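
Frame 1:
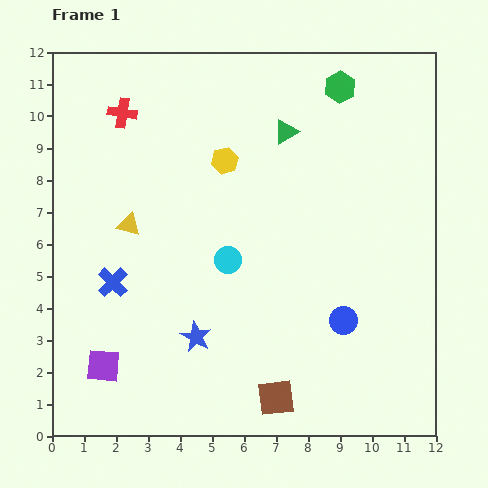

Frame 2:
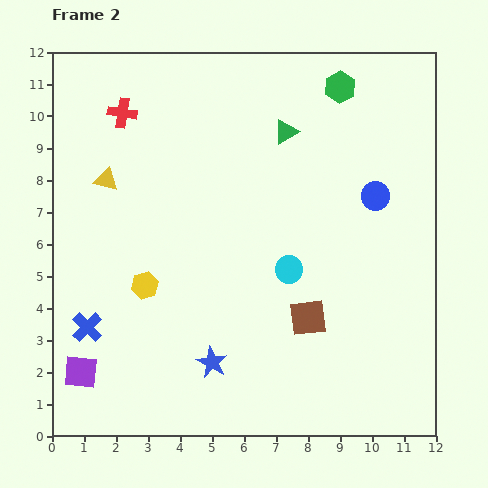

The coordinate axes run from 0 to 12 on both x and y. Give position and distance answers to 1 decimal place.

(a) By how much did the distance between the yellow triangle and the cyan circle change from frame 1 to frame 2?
+3.1

Distance in frame 1: 3.3. Distance in frame 2: 6.4.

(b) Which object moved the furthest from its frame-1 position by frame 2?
the yellow hexagon

(moved 4.6; next 4.0)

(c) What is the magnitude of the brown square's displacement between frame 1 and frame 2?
2.7

The brown square moved from (7.0, 1.2) to (8.0, 3.7), a distance of √(1.0² + 2.5²) ≈ 2.7.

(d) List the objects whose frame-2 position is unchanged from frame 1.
the red cross, the green triangle, the green hexagon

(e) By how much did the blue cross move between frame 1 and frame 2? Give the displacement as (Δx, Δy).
(-0.8, -1.4)

The blue cross was at (1.9, 4.8) in frame 1 and (1.1, 3.4) in frame 2.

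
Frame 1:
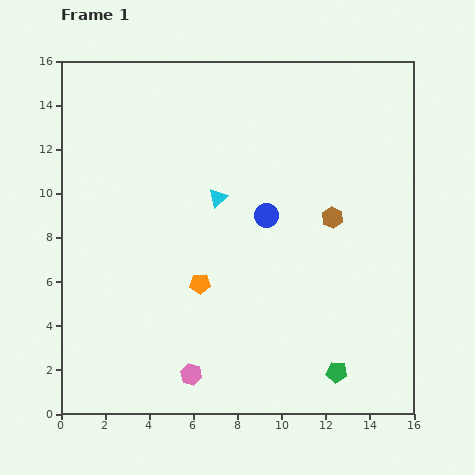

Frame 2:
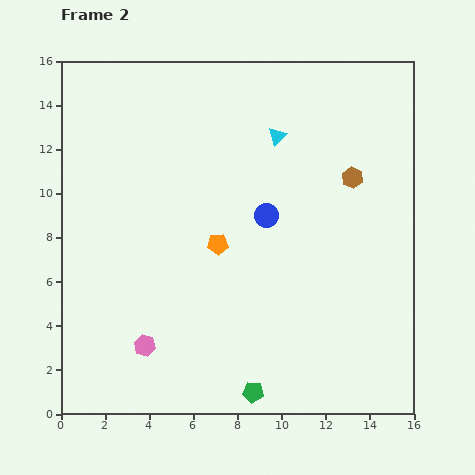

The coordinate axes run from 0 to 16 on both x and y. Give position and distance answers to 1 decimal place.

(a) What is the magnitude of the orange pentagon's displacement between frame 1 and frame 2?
2.0

The orange pentagon moved from (6.3, 5.9) to (7.1, 7.7), a distance of √(0.8² + 1.8²) ≈ 2.0.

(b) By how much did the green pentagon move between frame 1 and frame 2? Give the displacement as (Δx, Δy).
(-3.8, -0.9)

The green pentagon was at (12.5, 1.9) in frame 1 and (8.7, 1.0) in frame 2.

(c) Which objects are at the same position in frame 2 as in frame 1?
the blue circle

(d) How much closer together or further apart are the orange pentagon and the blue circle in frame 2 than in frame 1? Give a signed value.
-1.7

Distance in frame 1: 4.3. Distance in frame 2: 2.6.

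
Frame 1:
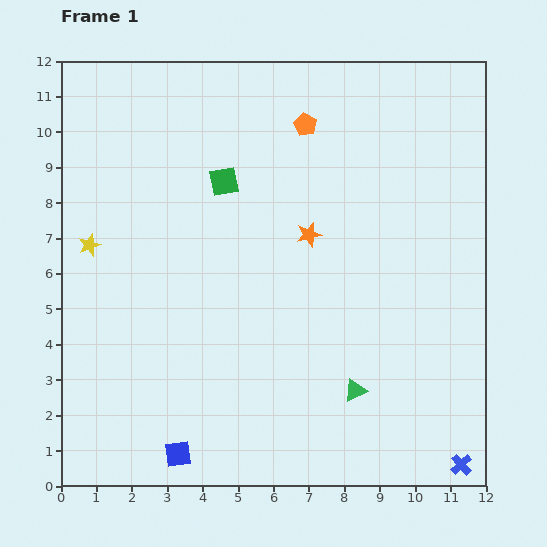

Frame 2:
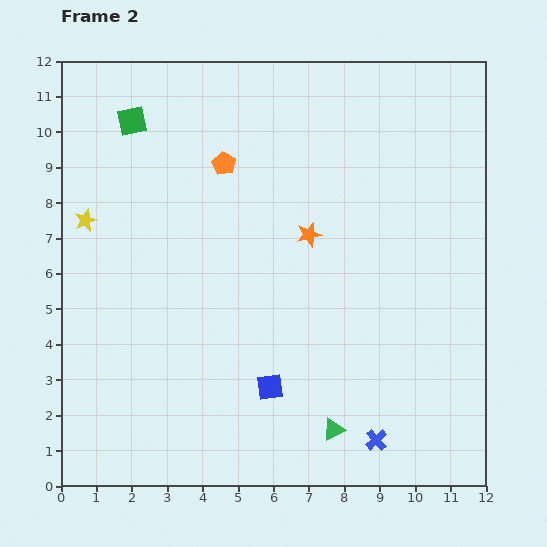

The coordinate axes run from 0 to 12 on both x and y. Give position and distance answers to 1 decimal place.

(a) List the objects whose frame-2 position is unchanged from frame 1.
the orange star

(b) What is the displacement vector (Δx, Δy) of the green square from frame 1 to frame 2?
(-2.6, 1.7)

The green square was at (4.6, 8.6) in frame 1 and (2.0, 10.3) in frame 2.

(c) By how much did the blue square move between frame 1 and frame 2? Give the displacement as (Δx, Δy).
(2.6, 1.9)

The blue square was at (3.3, 0.9) in frame 1 and (5.9, 2.8) in frame 2.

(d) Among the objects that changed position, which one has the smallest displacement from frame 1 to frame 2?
the yellow star

(moved 0.7)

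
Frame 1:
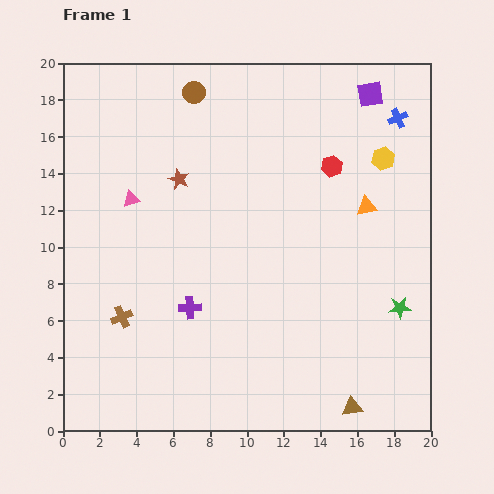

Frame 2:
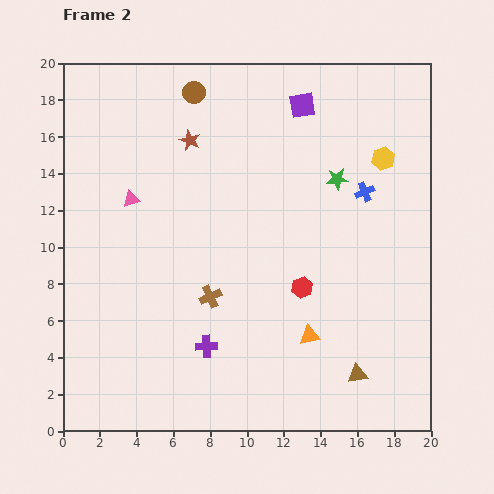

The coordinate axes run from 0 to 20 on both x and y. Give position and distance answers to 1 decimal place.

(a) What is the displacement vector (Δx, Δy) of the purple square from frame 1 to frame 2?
(-3.7, -0.6)

The purple square was at (16.7, 18.3) in frame 1 and (13.0, 17.7) in frame 2.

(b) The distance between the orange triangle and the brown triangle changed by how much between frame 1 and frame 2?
-7.6

Distance in frame 1: 10.9. Distance in frame 2: 3.3.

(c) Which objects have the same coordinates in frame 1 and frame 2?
the yellow hexagon, the pink triangle, the brown circle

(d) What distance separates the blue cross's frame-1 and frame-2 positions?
4.4

The blue cross moved from (18.2, 17.0) to (16.4, 13.0), a distance of √(1.8² + 4.0²) ≈ 4.4.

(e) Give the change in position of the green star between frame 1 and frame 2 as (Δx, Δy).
(-3.4, 7.0)

The green star was at (18.3, 6.7) in frame 1 and (14.9, 13.7) in frame 2.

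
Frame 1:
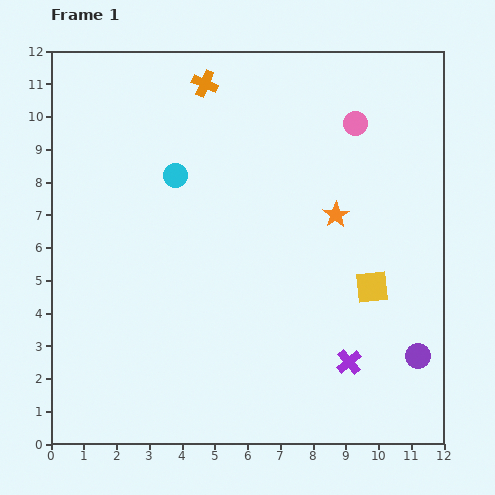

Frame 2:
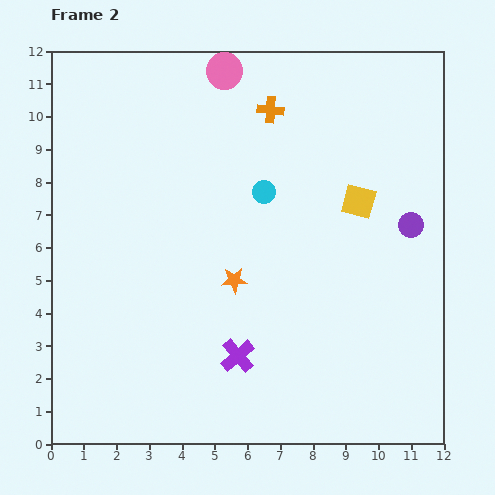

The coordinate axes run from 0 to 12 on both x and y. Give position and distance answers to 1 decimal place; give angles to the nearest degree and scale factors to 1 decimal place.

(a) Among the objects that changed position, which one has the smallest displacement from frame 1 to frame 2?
the orange cross

(moved 2.2)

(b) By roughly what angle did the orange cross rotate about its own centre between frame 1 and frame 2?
17° counter-clockwise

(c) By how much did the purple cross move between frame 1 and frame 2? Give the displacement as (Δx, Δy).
(-3.4, 0.2)

The purple cross was at (9.1, 2.5) in frame 1 and (5.7, 2.7) in frame 2.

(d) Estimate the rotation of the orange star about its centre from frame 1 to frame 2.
30° clockwise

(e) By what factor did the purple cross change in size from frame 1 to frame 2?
1.4×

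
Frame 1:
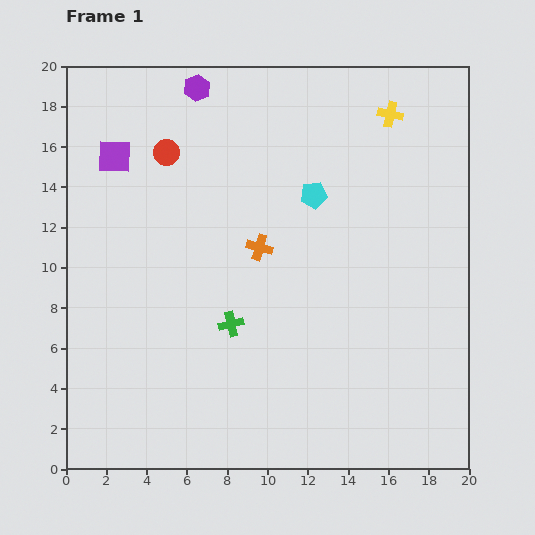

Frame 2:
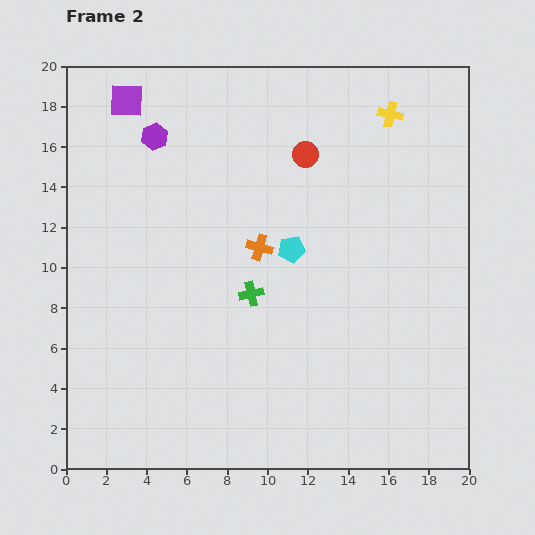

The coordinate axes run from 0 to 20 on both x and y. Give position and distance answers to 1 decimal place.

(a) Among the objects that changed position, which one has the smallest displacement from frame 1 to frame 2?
the green cross

(moved 1.8)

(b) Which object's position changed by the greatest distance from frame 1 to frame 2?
the red circle

(moved 6.9; next 3.2)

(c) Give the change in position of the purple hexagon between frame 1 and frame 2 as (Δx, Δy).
(-2.1, -2.4)

The purple hexagon was at (6.5, 18.9) in frame 1 and (4.4, 16.5) in frame 2.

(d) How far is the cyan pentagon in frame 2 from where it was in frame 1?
2.9

The cyan pentagon moved from (12.3, 13.6) to (11.2, 10.9), a distance of √(1.1² + 2.7²) ≈ 2.9.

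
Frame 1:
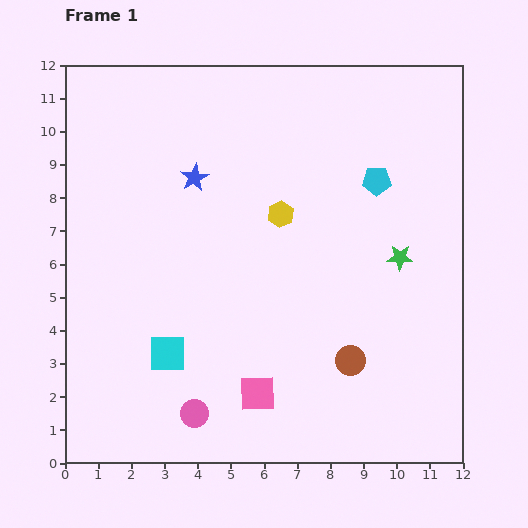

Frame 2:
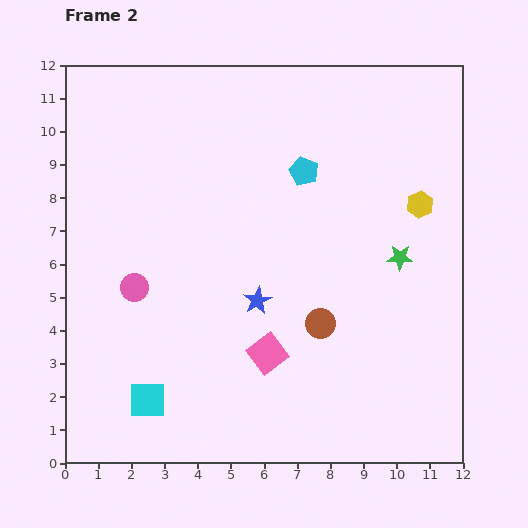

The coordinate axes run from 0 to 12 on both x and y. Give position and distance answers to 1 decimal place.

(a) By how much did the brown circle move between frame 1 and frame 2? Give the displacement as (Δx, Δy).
(-0.9, 1.1)

The brown circle was at (8.6, 3.1) in frame 1 and (7.7, 4.2) in frame 2.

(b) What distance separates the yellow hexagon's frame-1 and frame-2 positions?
4.2

The yellow hexagon moved from (6.5, 7.5) to (10.7, 7.8), a distance of √(4.2² + 0.3²) ≈ 4.2.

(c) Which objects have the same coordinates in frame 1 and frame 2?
the green star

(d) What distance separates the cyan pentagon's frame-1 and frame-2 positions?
2.2

The cyan pentagon moved from (9.4, 8.5) to (7.2, 8.8), a distance of √(2.2² + 0.3²) ≈ 2.2.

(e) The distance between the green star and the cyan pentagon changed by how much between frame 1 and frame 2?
+1.5

Distance in frame 1: 2.4. Distance in frame 2: 3.9.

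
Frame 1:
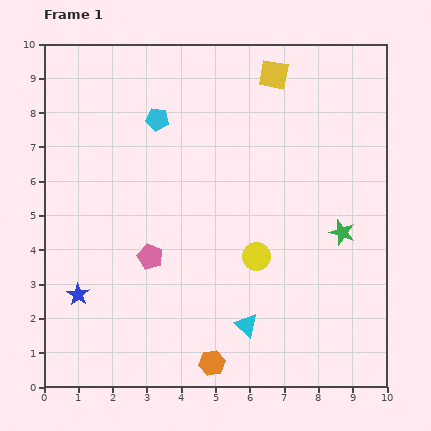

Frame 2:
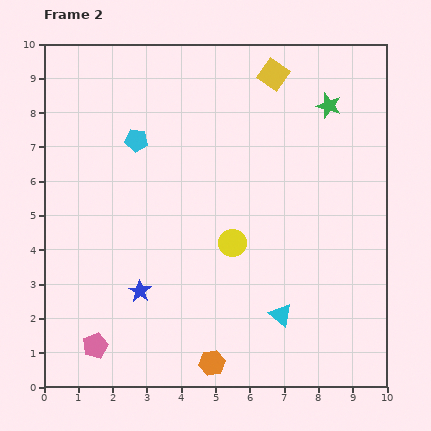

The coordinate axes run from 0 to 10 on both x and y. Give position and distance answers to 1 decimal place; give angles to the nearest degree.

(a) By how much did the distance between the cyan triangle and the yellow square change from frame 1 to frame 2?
-0.3

Distance in frame 1: 7.3. Distance in frame 2: 7.0.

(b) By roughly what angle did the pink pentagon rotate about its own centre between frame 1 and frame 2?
28° clockwise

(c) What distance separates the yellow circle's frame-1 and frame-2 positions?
0.8

The yellow circle moved from (6.2, 3.8) to (5.5, 4.2), a distance of √(0.7² + 0.4²) ≈ 0.8.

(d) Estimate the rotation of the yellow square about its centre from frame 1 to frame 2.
25° clockwise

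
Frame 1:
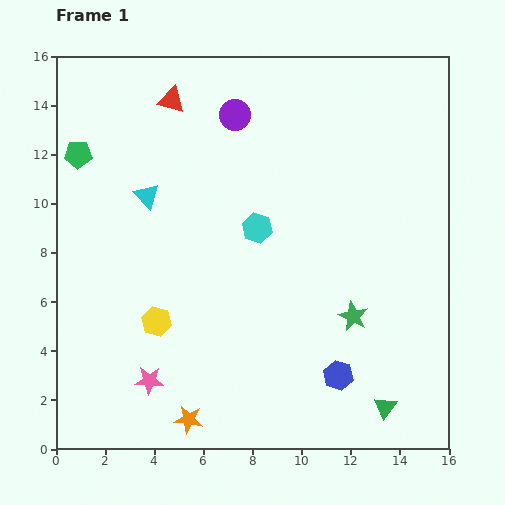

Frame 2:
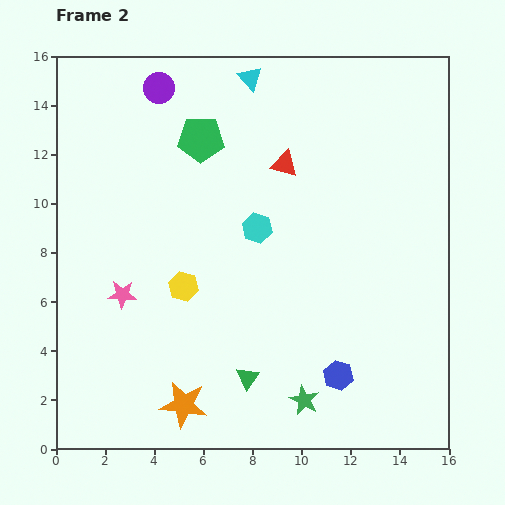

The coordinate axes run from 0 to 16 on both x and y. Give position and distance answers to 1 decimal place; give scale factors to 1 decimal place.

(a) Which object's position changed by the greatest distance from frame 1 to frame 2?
the cyan triangle

(moved 6.4; next 5.7)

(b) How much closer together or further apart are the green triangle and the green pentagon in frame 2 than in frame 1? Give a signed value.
-6.3

Distance in frame 1: 16.2. Distance in frame 2: 9.9.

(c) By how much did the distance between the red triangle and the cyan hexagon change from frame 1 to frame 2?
-3.5

Distance in frame 1: 6.3. Distance in frame 2: 2.8.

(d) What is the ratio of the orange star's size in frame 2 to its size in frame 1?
1.7×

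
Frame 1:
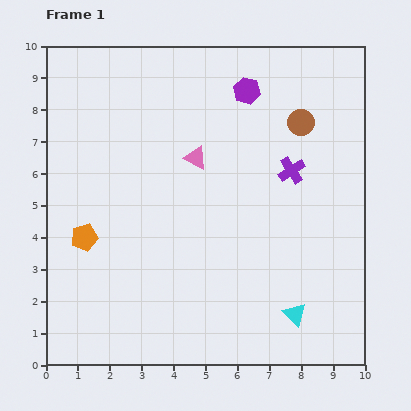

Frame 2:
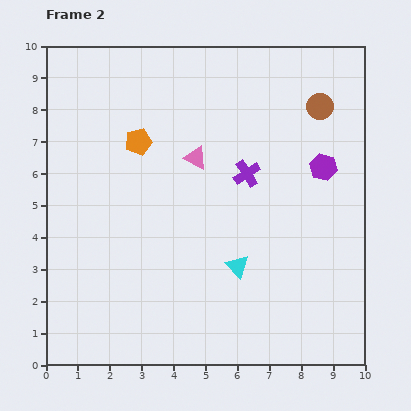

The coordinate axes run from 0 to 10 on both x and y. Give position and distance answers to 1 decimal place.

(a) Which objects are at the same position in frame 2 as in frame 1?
the pink triangle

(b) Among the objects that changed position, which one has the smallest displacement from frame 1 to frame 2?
the brown circle

(moved 0.8)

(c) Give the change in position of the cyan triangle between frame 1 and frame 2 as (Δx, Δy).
(-1.8, 1.5)

The cyan triangle was at (7.8, 1.6) in frame 1 and (6.0, 3.1) in frame 2.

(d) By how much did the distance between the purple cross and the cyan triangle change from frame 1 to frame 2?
-1.6

Distance in frame 1: 4.5. Distance in frame 2: 2.9.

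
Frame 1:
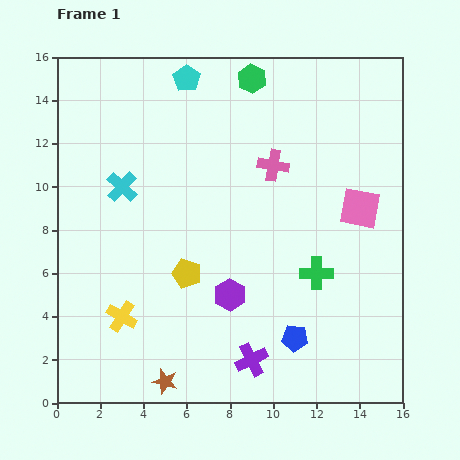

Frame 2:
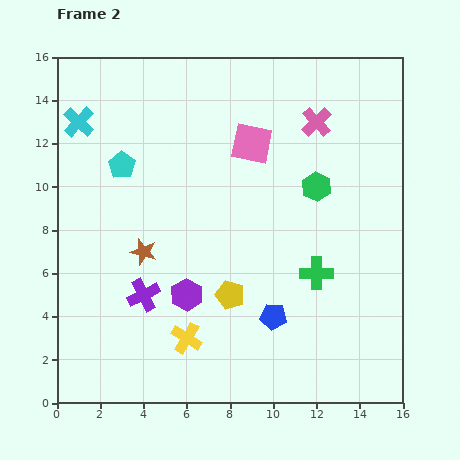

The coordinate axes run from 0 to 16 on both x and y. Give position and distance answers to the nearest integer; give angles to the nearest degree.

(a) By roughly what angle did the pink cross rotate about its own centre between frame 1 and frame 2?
37° clockwise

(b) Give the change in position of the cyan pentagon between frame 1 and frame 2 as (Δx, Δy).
(-3, -4)

The cyan pentagon was at (6, 15) in frame 1 and (3, 11) in frame 2.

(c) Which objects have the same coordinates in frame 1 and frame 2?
the green cross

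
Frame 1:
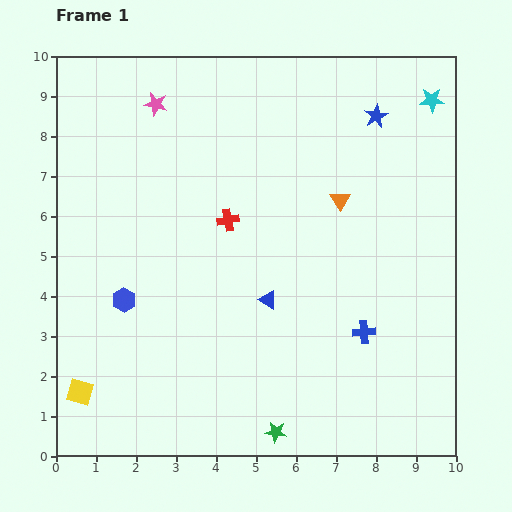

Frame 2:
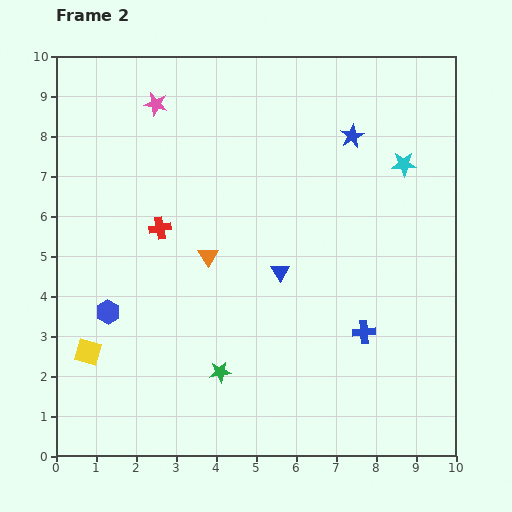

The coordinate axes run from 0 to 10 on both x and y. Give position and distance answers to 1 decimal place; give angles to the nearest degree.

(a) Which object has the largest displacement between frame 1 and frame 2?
the orange triangle

(moved 3.6; next 2.1)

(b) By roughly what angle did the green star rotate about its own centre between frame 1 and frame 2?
16° counter-clockwise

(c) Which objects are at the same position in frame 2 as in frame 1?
the blue cross, the pink star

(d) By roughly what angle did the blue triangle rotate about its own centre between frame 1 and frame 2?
28° clockwise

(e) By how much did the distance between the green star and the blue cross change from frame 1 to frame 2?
+0.4

Distance in frame 1: 3.3. Distance in frame 2: 3.7.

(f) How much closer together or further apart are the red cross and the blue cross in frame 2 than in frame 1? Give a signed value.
+1.3

Distance in frame 1: 4.4. Distance in frame 2: 5.7.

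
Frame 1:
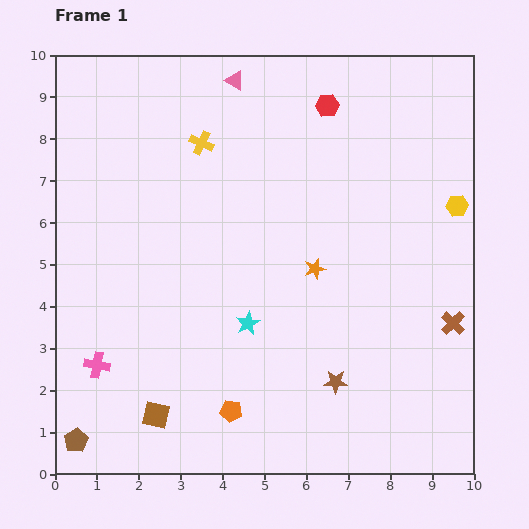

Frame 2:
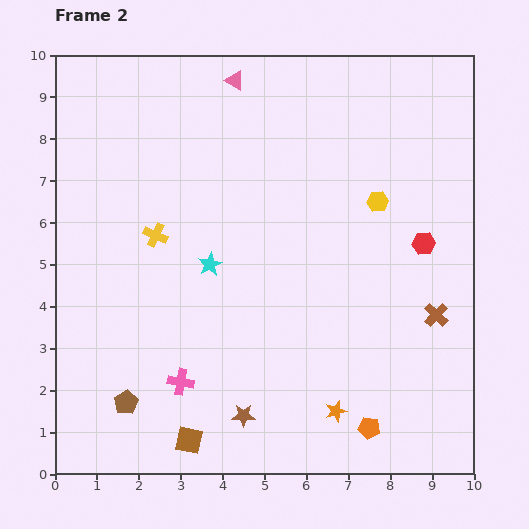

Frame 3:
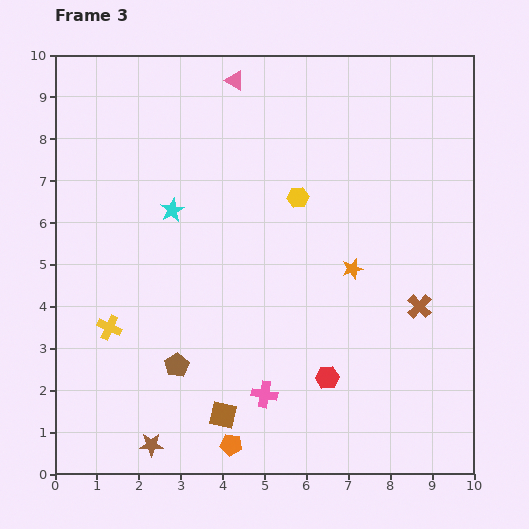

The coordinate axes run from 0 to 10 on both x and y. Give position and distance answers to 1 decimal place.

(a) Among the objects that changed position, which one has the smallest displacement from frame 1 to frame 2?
the brown cross

(moved 0.4)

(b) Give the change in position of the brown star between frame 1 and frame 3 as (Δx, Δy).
(-4.4, -1.5)

The brown star was at (6.7, 2.2) in frame 1 and (2.3, 0.7) in frame 3.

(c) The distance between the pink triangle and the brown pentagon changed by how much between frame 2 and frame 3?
-1.2

Distance in frame 2: 8.1. Distance in frame 3: 6.9.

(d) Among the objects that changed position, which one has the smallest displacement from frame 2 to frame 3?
the brown cross

(moved 0.4)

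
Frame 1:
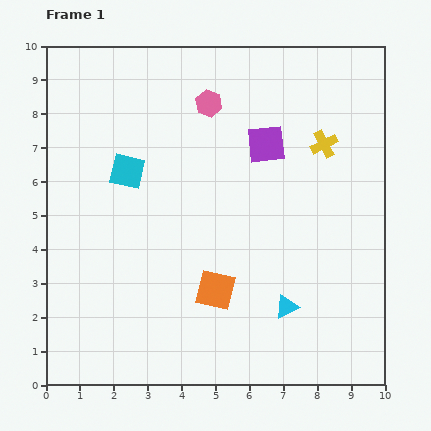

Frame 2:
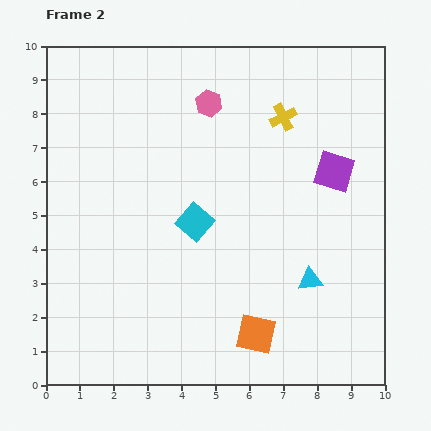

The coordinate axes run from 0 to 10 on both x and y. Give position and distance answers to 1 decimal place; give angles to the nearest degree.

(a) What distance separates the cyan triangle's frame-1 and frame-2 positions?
1.1

The cyan triangle moved from (7.1, 2.3) to (7.8, 3.1), a distance of √(0.7² + 0.8²) ≈ 1.1.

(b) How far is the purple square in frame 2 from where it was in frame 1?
2.2

The purple square moved from (6.5, 7.1) to (8.5, 6.3), a distance of √(2.0² + 0.8²) ≈ 2.2.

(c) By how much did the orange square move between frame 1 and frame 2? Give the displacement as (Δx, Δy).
(1.2, -1.3)

The orange square was at (5.0, 2.8) in frame 1 and (6.2, 1.5) in frame 2.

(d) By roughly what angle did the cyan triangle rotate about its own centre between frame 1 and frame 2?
20° clockwise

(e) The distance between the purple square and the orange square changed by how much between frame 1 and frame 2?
+0.7

Distance in frame 1: 4.6. Distance in frame 2: 5.3.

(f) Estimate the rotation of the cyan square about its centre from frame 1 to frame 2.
27° clockwise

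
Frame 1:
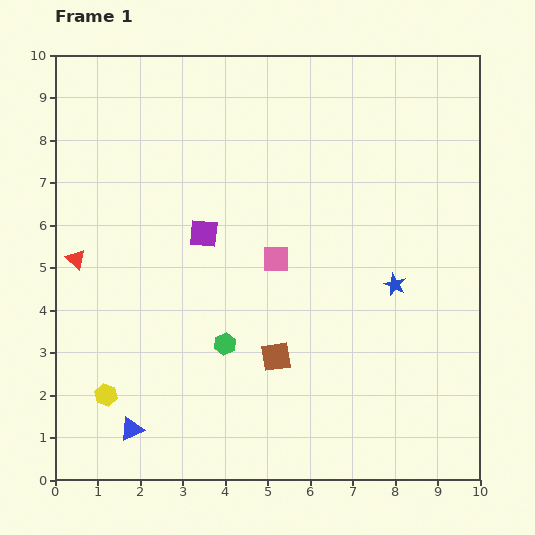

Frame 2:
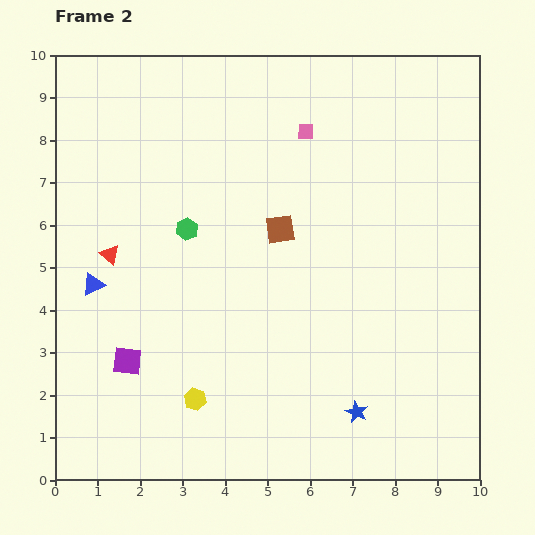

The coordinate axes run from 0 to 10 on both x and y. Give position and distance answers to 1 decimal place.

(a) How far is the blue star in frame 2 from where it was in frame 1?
3.1

The blue star moved from (8.0, 4.6) to (7.1, 1.6), a distance of √(0.9² + 3.0²) ≈ 3.1.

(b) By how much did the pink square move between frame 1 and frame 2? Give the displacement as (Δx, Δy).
(0.7, 3.0)

The pink square was at (5.2, 5.2) in frame 1 and (5.9, 8.2) in frame 2.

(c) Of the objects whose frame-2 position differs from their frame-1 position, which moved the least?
the red triangle

(moved 0.8)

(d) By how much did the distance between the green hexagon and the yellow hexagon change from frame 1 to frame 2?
+1.0

Distance in frame 1: 3.0. Distance in frame 2: 4.0.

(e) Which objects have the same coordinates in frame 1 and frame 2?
none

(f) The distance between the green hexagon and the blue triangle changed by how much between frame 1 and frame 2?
-0.4

Distance in frame 1: 3.0. Distance in frame 2: 2.6.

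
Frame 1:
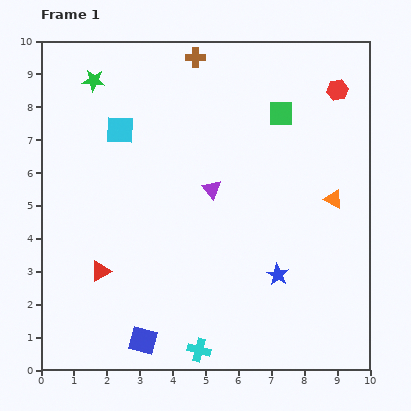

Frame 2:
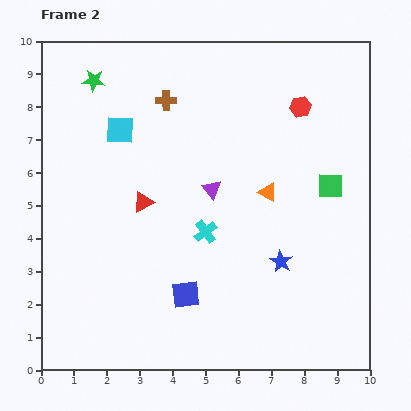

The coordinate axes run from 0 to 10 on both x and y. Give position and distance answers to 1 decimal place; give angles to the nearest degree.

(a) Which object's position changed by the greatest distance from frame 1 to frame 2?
the cyan cross

(moved 3.6; next 2.7)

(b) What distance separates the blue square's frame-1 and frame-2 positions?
1.9

The blue square moved from (3.1, 0.9) to (4.4, 2.3), a distance of √(1.3² + 1.4²) ≈ 1.9.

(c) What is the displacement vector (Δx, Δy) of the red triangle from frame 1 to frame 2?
(1.3, 2.1)

The red triangle was at (1.8, 3.0) in frame 1 and (3.1, 5.1) in frame 2.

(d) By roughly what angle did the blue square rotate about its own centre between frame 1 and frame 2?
21° counter-clockwise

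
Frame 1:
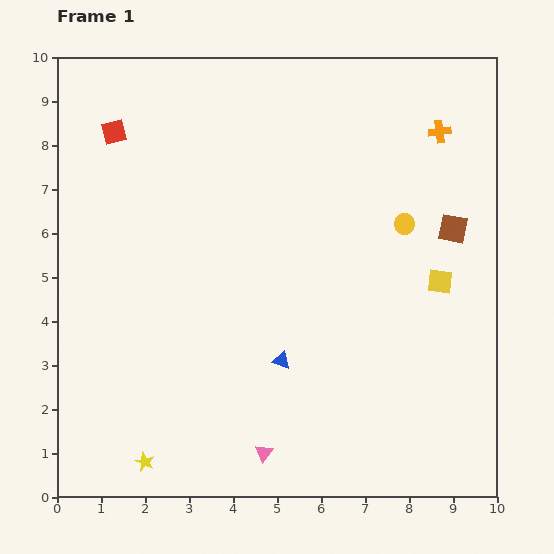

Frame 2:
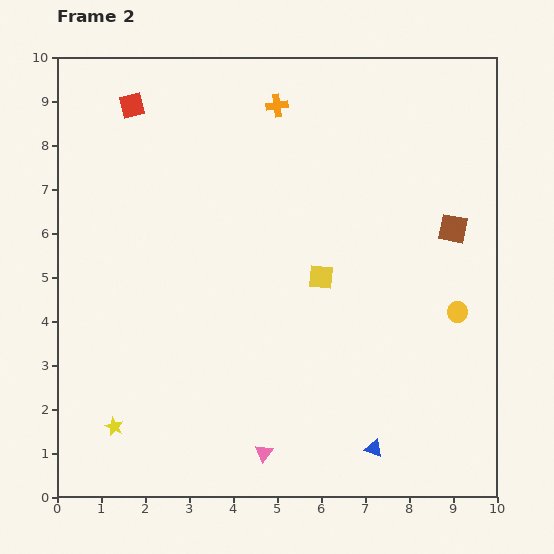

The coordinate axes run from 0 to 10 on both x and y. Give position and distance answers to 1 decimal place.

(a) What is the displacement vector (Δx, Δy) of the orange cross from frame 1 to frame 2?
(-3.7, 0.6)

The orange cross was at (8.7, 8.3) in frame 1 and (5.0, 8.9) in frame 2.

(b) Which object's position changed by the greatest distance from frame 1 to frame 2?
the orange cross

(moved 3.7; next 2.9)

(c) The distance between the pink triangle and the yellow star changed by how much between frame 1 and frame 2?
+0.8

Distance in frame 1: 2.7. Distance in frame 2: 3.5.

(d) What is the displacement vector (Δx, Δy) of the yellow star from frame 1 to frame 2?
(-0.7, 0.8)

The yellow star was at (2.0, 0.8) in frame 1 and (1.3, 1.6) in frame 2.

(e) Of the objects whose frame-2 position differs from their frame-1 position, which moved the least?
the red square

(moved 0.7)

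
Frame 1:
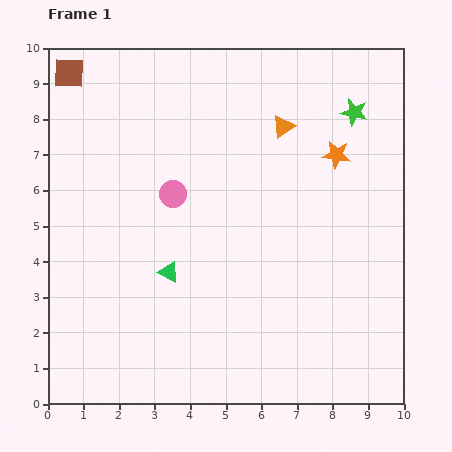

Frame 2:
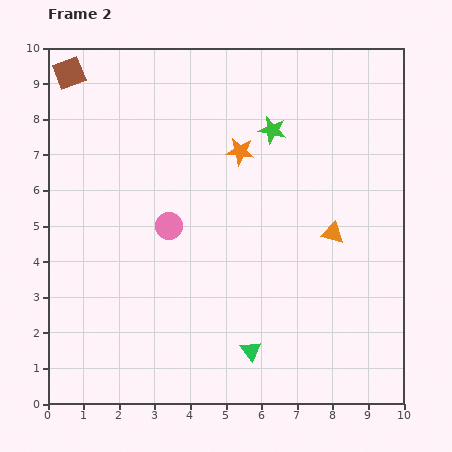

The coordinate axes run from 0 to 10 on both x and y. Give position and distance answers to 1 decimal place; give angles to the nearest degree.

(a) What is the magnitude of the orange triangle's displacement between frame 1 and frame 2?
3.3

The orange triangle moved from (6.6, 7.8) to (8.0, 4.8), a distance of √(1.4² + 3.0²) ≈ 3.3.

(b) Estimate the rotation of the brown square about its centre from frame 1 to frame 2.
23° counter-clockwise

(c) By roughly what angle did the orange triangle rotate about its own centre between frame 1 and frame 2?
48° clockwise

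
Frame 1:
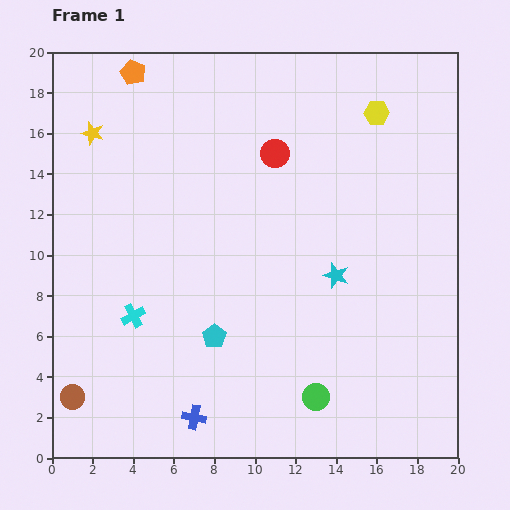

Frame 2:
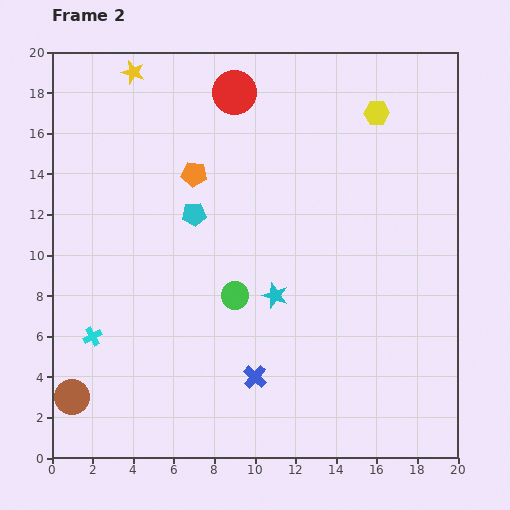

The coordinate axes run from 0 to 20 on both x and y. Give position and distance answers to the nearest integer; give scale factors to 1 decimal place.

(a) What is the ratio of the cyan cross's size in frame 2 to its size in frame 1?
0.8×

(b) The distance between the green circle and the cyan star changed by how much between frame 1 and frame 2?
-4

Distance in frame 1: 6. Distance in frame 2: 2.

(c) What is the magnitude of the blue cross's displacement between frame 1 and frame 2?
4

The blue cross moved from (7, 2) to (10, 4), a distance of √(3² + 2²) ≈ 4.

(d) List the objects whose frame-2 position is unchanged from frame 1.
the yellow hexagon, the brown circle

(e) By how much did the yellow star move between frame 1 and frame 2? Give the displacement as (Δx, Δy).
(2, 3)

The yellow star was at (2, 16) in frame 1 and (4, 19) in frame 2.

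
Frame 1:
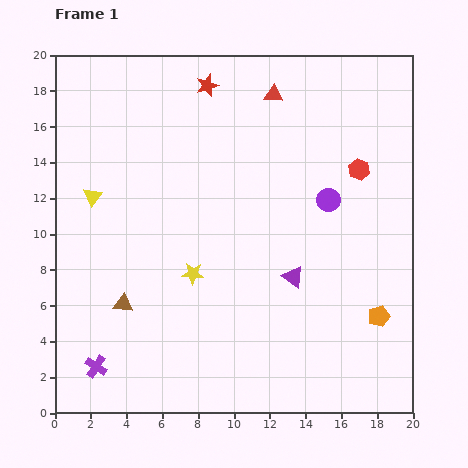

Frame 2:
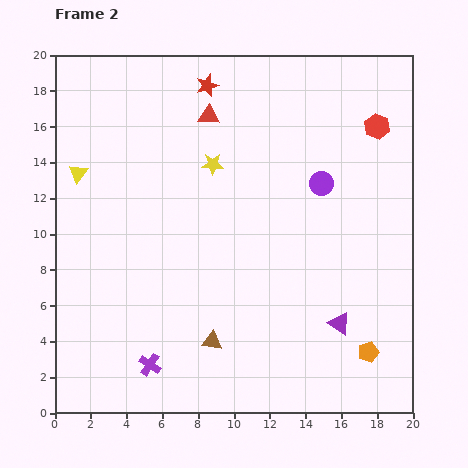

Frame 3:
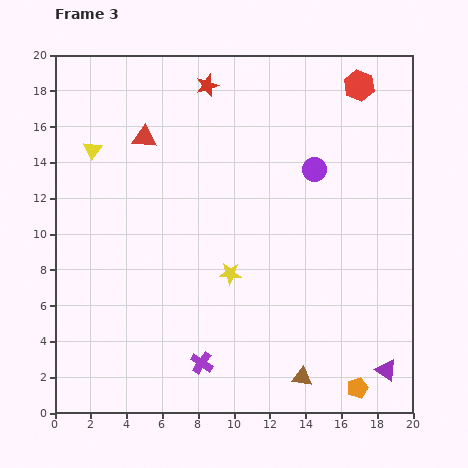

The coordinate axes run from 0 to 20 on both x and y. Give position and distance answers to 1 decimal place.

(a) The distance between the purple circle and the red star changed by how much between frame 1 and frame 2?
-0.9

Distance in frame 1: 9.3. Distance in frame 2: 8.4.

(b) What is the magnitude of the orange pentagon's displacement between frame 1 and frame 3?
4.2

The orange pentagon moved from (18.1, 5.4) to (16.9, 1.4), a distance of √(1.2² + 4.0²) ≈ 4.2.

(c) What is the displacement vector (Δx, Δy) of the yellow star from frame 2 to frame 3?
(1.0, -6.1)

The yellow star was at (8.8, 13.9) in frame 2 and (9.8, 7.8) in frame 3.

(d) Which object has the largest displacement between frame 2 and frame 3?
the yellow star

(moved 6.2; next 5.4)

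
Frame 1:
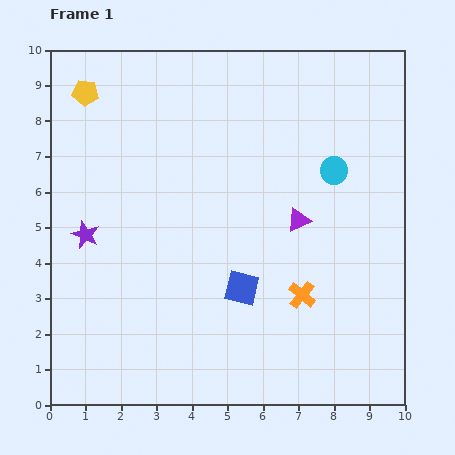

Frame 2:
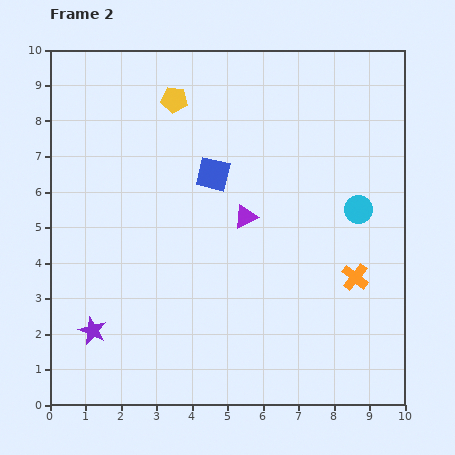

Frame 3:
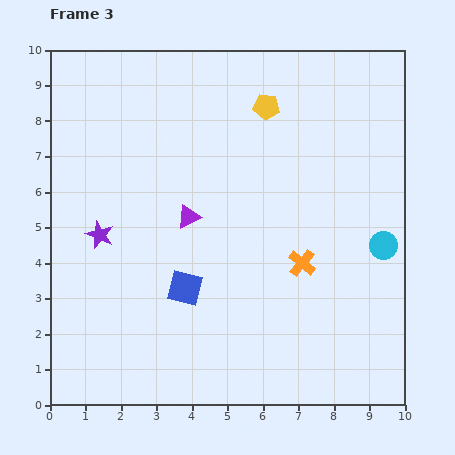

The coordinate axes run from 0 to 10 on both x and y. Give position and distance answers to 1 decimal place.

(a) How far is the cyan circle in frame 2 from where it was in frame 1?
1.3

The cyan circle moved from (8.0, 6.6) to (8.7, 5.5), a distance of √(0.7² + 1.1²) ≈ 1.3.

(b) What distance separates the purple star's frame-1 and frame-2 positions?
2.7

The purple star moved from (1.0, 4.8) to (1.2, 2.1), a distance of √(0.2² + 2.7²) ≈ 2.7.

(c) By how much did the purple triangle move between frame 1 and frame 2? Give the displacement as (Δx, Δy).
(-1.5, 0.1)

The purple triangle was at (7.0, 5.2) in frame 1 and (5.5, 5.3) in frame 2.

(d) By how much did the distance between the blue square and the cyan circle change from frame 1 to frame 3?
+1.5

Distance in frame 1: 4.2. Distance in frame 3: 5.7.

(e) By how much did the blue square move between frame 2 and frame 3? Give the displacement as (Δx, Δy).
(-0.8, -3.2)

The blue square was at (4.6, 6.5) in frame 2 and (3.8, 3.3) in frame 3.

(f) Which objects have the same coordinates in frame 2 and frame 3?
none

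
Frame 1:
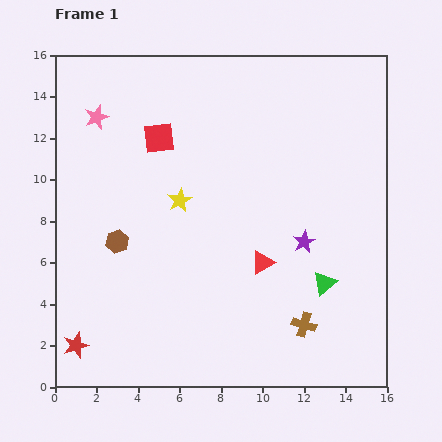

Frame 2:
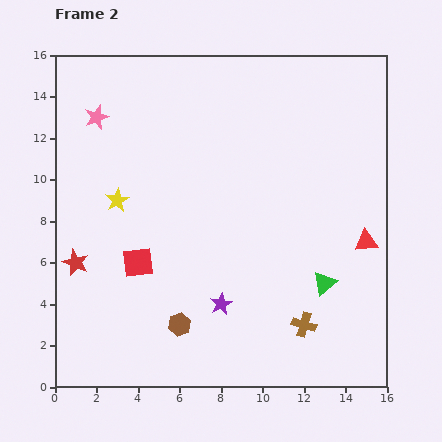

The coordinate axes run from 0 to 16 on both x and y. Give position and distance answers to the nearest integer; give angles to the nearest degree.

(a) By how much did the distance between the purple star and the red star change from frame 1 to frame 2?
-5

Distance in frame 1: 12. Distance in frame 2: 7.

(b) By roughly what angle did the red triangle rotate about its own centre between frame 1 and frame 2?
25° clockwise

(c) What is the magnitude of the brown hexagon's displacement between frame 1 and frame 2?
5

The brown hexagon moved from (3, 7) to (6, 3), a distance of √(3² + 4²) ≈ 5.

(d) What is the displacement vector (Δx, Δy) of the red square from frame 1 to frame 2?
(-1, -6)

The red square was at (5, 12) in frame 1 and (4, 6) in frame 2.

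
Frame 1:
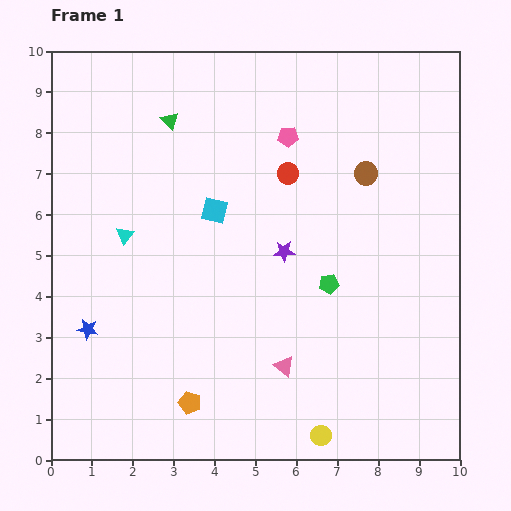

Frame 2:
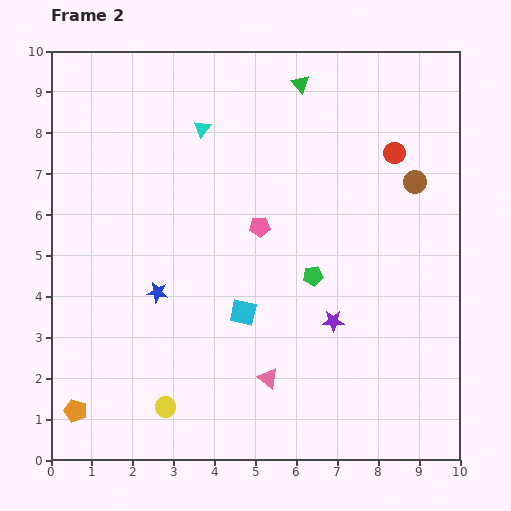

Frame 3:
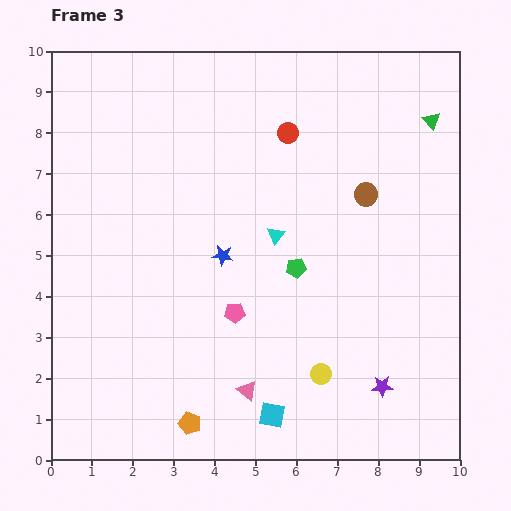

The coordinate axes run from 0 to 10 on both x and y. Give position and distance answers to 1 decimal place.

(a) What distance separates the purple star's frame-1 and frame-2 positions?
2.1

The purple star moved from (5.7, 5.1) to (6.9, 3.4), a distance of √(1.2² + 1.7²) ≈ 2.1.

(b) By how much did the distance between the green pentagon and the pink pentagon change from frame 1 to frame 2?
-1.9

Distance in frame 1: 3.7. Distance in frame 2: 1.8.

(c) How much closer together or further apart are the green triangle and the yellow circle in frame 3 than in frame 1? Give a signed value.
-1.7

Distance in frame 1: 8.5. Distance in frame 3: 6.8.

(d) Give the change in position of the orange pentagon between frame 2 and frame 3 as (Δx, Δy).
(2.8, -0.3)

The orange pentagon was at (0.6, 1.2) in frame 2 and (3.4, 0.9) in frame 3.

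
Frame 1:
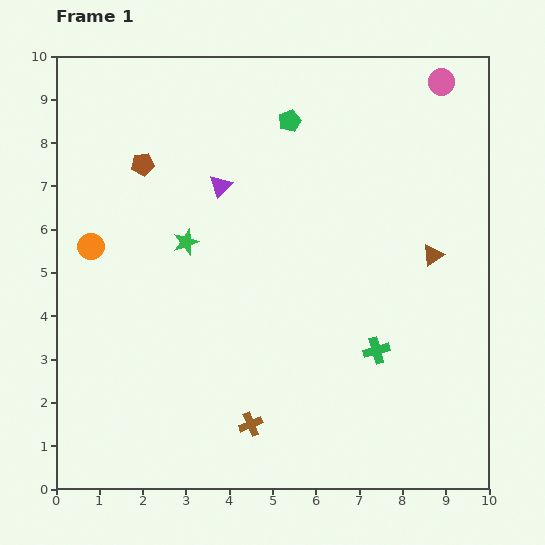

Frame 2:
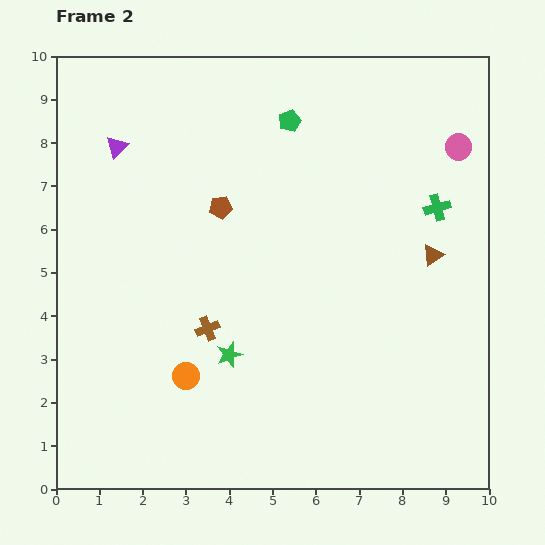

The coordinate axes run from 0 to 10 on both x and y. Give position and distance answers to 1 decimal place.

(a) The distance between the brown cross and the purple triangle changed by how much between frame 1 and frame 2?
-0.8

Distance in frame 1: 5.5. Distance in frame 2: 4.7.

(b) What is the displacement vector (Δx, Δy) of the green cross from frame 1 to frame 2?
(1.4, 3.3)

The green cross was at (7.4, 3.2) in frame 1 and (8.8, 6.5) in frame 2.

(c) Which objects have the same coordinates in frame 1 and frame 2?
the brown triangle, the green pentagon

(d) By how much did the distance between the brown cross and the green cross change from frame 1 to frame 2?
+2.6

Distance in frame 1: 3.4. Distance in frame 2: 6.0.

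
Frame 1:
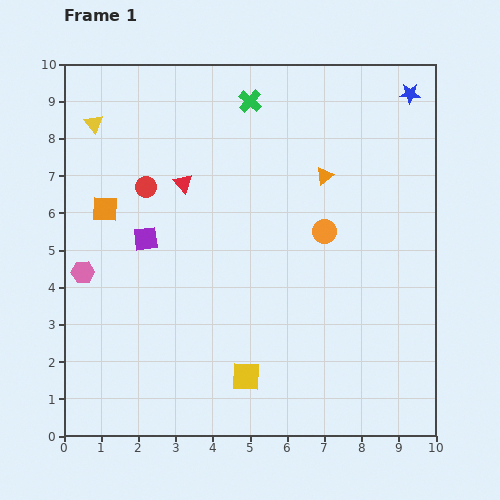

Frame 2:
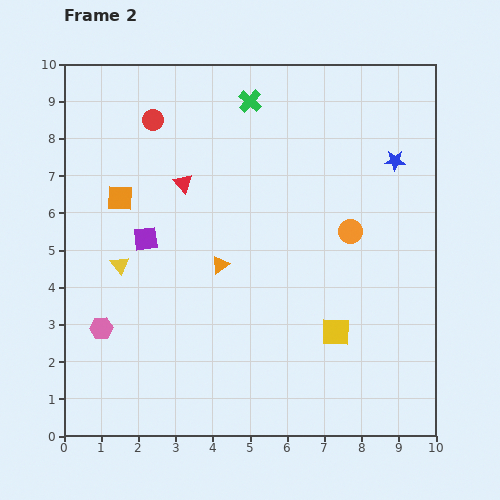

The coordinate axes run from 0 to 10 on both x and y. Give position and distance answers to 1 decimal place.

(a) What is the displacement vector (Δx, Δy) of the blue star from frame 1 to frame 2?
(-0.4, -1.8)

The blue star was at (9.3, 9.2) in frame 1 and (8.9, 7.4) in frame 2.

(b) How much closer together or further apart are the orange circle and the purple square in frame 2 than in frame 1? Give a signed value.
+0.7

Distance in frame 1: 4.8. Distance in frame 2: 5.5.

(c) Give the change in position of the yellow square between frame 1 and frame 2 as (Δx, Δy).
(2.4, 1.2)

The yellow square was at (4.9, 1.6) in frame 1 and (7.3, 2.8) in frame 2.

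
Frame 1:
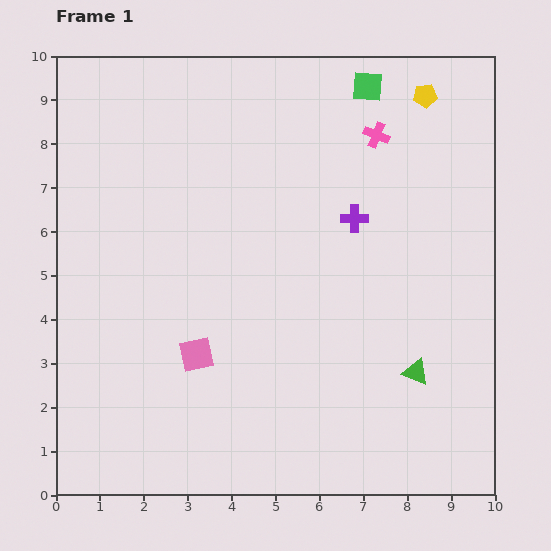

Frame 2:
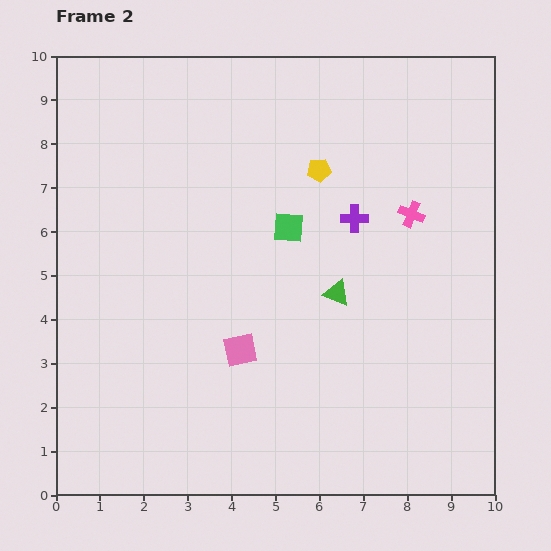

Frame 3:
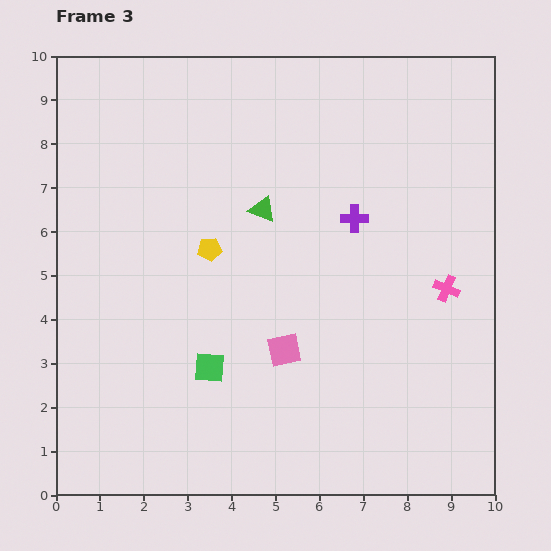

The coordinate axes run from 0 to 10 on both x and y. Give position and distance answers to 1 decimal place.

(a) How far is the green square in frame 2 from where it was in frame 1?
3.7

The green square moved from (7.1, 9.3) to (5.3, 6.1), a distance of √(1.8² + 3.2²) ≈ 3.7.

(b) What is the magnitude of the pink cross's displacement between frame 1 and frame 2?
2.0

The pink cross moved from (7.3, 8.2) to (8.1, 6.4), a distance of √(0.8² + 1.8²) ≈ 2.0.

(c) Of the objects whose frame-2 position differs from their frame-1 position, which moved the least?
the pink square

(moved 1.0)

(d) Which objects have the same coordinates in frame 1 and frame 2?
the purple cross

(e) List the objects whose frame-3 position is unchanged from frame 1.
the purple cross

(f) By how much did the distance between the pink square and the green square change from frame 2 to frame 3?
-1.3

Distance in frame 2: 3.0. Distance in frame 3: 1.7.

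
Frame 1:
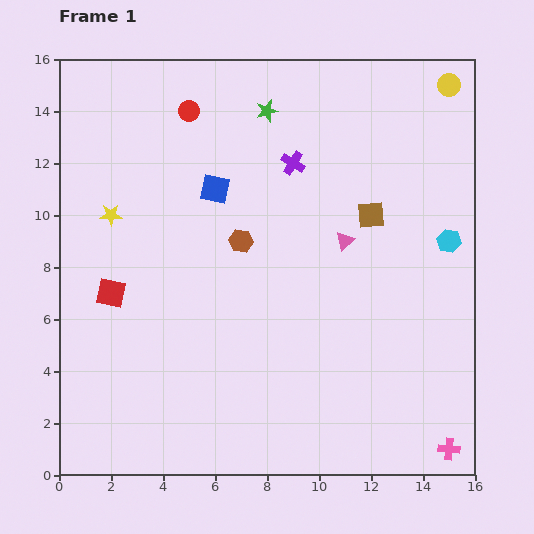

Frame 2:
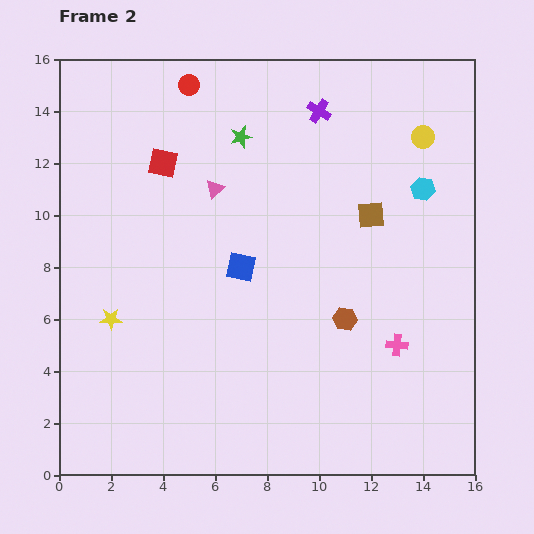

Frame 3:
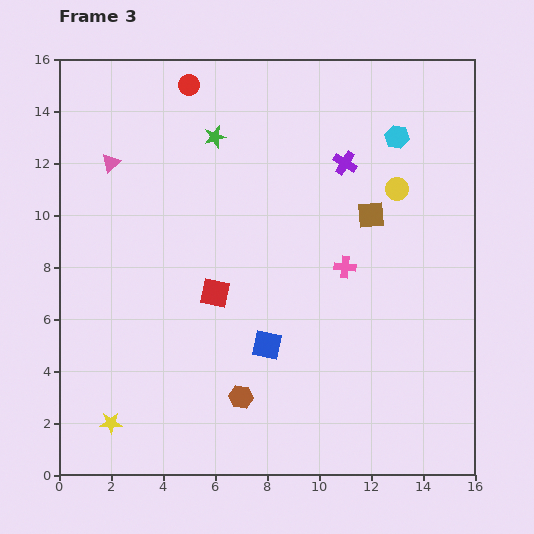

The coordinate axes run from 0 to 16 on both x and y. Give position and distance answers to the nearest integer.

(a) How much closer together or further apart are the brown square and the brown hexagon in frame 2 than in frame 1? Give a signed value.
-1

Distance in frame 1: 5. Distance in frame 2: 4.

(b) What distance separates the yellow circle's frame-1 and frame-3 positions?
4

The yellow circle moved from (15, 15) to (13, 11), a distance of √(2² + 4²) ≈ 4.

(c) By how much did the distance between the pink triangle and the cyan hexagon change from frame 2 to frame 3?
+3

Distance in frame 2: 8. Distance in frame 3: 11.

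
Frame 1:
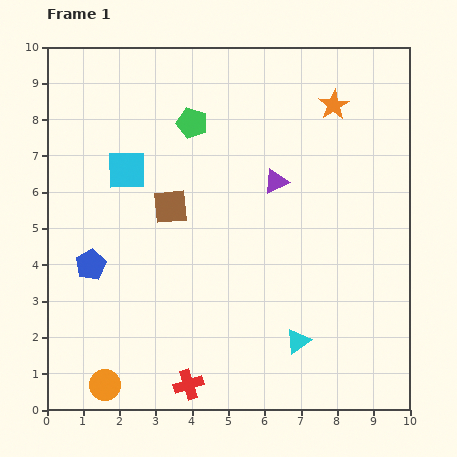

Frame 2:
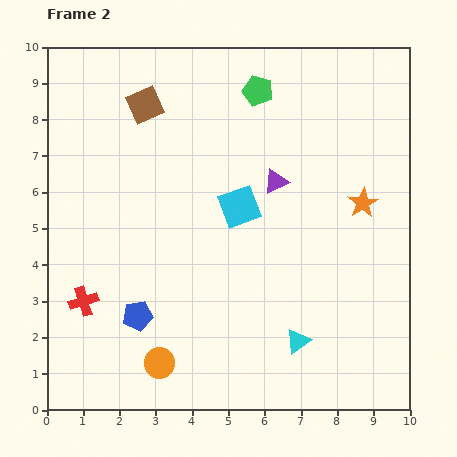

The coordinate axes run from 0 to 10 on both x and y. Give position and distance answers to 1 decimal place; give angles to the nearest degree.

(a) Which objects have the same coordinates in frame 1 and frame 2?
the cyan triangle, the purple triangle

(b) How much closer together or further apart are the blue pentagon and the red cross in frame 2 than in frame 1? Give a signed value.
-2.7

Distance in frame 1: 4.3. Distance in frame 2: 1.6.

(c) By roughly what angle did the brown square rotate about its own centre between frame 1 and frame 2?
18° counter-clockwise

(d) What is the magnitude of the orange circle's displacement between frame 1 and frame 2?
1.6

The orange circle moved from (1.6, 0.7) to (3.1, 1.3), a distance of √(1.5² + 0.6²) ≈ 1.6.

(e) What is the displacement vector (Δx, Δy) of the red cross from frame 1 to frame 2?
(-2.9, 2.3)

The red cross was at (3.9, 0.7) in frame 1 and (1.0, 3.0) in frame 2.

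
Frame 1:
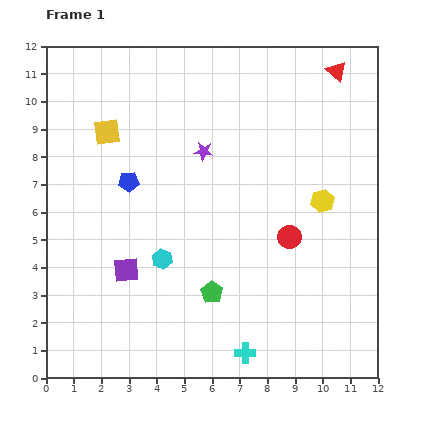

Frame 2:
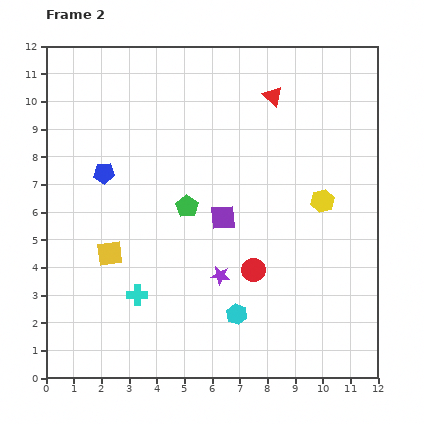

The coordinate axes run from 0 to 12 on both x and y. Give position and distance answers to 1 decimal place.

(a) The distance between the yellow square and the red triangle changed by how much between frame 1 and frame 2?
-0.4

Distance in frame 1: 8.6. Distance in frame 2: 8.2.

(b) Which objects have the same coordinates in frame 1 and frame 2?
the yellow hexagon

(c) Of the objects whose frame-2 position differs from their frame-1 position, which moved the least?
the blue pentagon

(moved 0.9)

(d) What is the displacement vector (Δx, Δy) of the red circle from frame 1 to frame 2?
(-1.3, -1.2)

The red circle was at (8.8, 5.1) in frame 1 and (7.5, 3.9) in frame 2.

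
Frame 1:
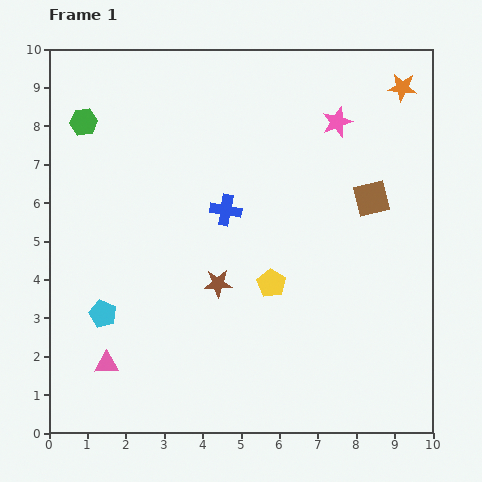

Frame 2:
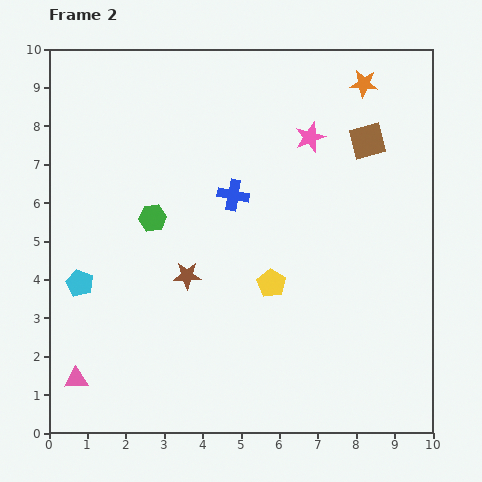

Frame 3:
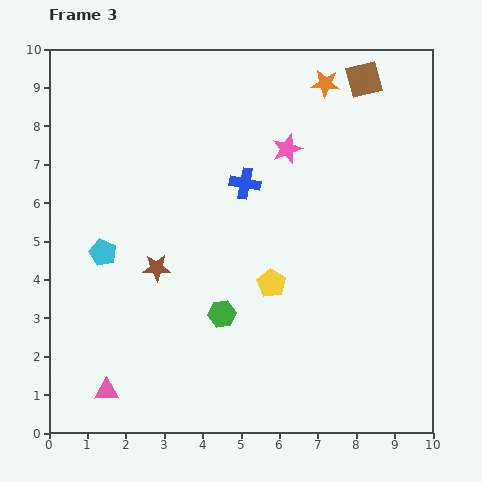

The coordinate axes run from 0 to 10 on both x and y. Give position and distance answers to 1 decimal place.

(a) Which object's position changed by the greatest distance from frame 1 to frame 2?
the green hexagon

(moved 3.1; next 1.5)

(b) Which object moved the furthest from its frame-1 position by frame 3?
the green hexagon

(moved 6.2; next 3.1)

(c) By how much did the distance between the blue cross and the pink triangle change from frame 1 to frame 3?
+1.4

Distance in frame 1: 5.1. Distance in frame 3: 6.5.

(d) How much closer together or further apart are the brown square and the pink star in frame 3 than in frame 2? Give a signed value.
+1.2

Distance in frame 2: 1.5. Distance in frame 3: 2.7.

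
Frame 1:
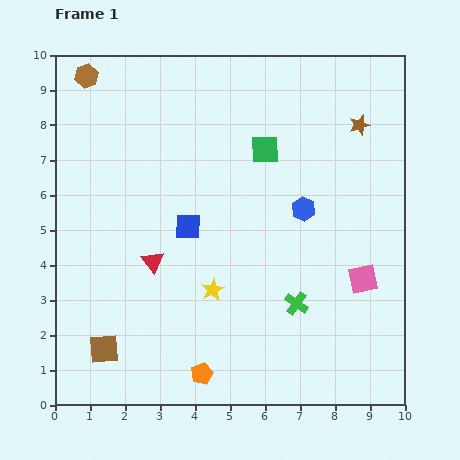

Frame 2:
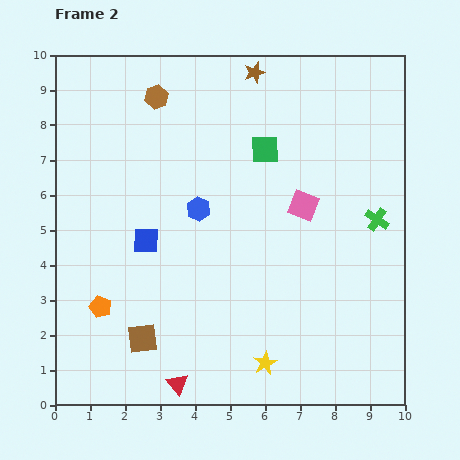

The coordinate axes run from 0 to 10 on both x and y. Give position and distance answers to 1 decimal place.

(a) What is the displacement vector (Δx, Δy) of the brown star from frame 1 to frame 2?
(-3.0, 1.5)

The brown star was at (8.7, 8.0) in frame 1 and (5.7, 9.5) in frame 2.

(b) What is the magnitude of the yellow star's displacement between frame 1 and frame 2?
2.6

The yellow star moved from (4.5, 3.3) to (6.0, 1.2), a distance of √(1.5² + 2.1²) ≈ 2.6.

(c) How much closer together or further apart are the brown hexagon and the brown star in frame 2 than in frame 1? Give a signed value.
-5.0

Distance in frame 1: 7.9. Distance in frame 2: 2.9.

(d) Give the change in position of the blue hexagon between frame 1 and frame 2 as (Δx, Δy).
(-3.0, 0.0)

The blue hexagon was at (7.1, 5.6) in frame 1 and (4.1, 5.6) in frame 2.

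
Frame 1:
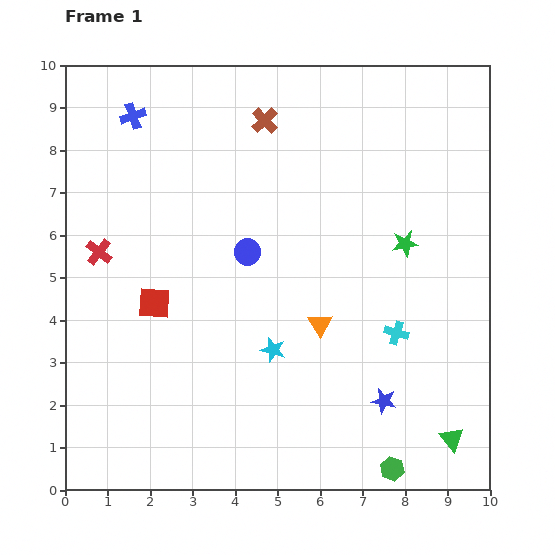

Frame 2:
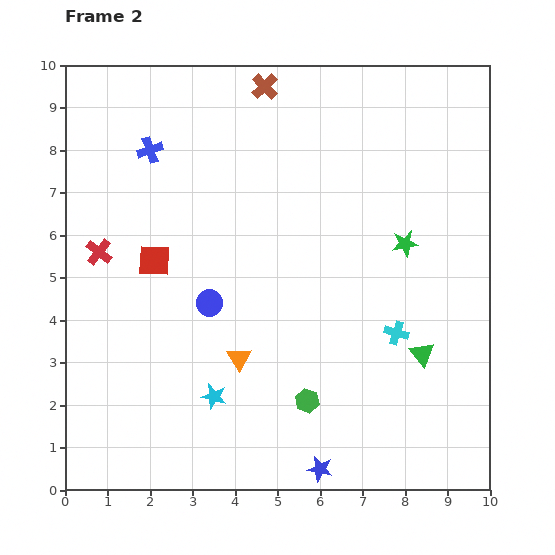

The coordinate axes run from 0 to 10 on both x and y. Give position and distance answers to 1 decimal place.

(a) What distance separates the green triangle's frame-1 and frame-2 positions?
2.1

The green triangle moved from (9.1, 1.2) to (8.4, 3.2), a distance of √(0.7² + 2.0²) ≈ 2.1.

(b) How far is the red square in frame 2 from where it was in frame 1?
1.0

The red square moved from (2.1, 4.4) to (2.1, 5.4), a distance of √(0.0² + 1.0²) ≈ 1.0.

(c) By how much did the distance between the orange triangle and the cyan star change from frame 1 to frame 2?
-0.2

Distance in frame 1: 1.3. Distance in frame 2: 1.1.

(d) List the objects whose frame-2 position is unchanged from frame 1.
the red cross, the cyan cross, the green star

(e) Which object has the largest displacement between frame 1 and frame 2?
the green hexagon

(moved 2.6; next 2.2)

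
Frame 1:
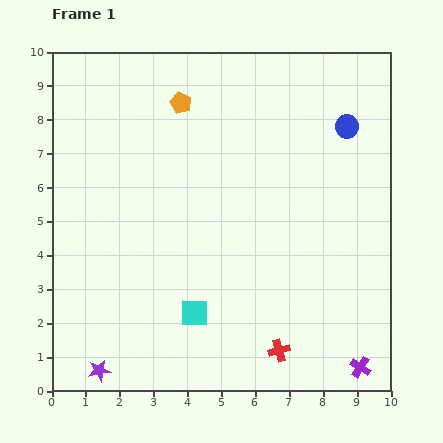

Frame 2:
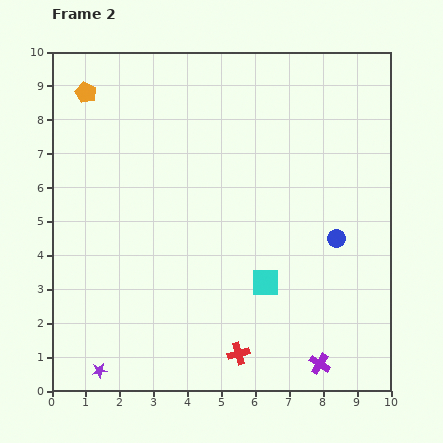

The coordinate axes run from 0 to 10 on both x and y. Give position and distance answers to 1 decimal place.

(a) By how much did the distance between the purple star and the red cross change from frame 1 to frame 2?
-1.2

Distance in frame 1: 5.3. Distance in frame 2: 4.1.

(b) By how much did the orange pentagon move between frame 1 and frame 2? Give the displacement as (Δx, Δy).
(-2.8, 0.3)

The orange pentagon was at (3.8, 8.5) in frame 1 and (1.0, 8.8) in frame 2.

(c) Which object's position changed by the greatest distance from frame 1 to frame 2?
the blue circle

(moved 3.3; next 2.8)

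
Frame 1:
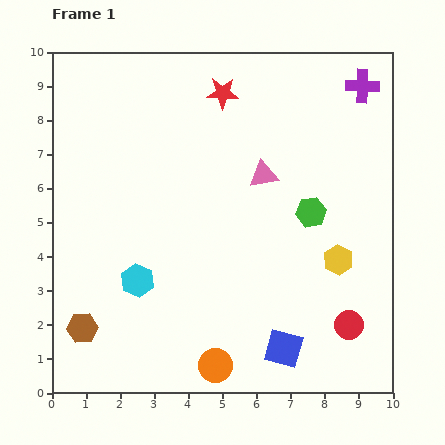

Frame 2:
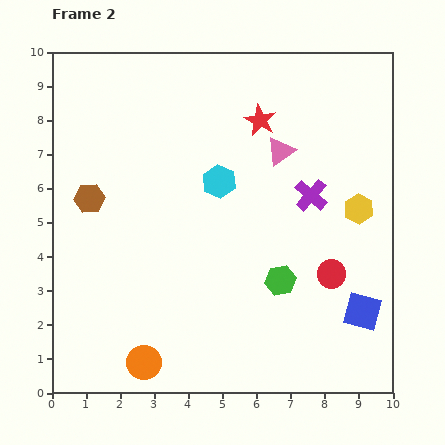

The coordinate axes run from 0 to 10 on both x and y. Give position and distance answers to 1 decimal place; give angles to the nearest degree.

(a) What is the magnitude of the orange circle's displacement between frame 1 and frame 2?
2.1

The orange circle moved from (4.8, 0.8) to (2.7, 0.9), a distance of √(2.1² + 0.1²) ≈ 2.1.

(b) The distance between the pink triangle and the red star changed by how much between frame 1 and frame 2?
-1.6

Distance in frame 1: 2.7. Distance in frame 2: 1.1.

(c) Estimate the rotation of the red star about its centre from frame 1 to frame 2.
25° clockwise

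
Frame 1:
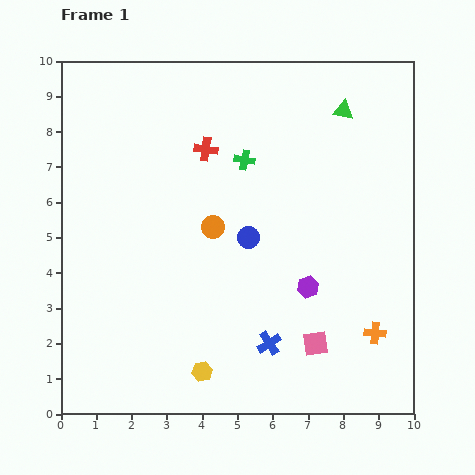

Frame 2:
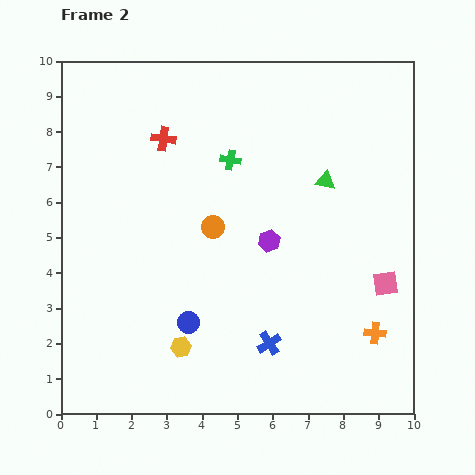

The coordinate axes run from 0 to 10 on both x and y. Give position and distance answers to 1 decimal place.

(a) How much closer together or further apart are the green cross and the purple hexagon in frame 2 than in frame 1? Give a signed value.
-1.5

Distance in frame 1: 4.0. Distance in frame 2: 2.5.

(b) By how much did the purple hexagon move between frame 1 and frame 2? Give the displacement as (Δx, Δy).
(-1.1, 1.3)

The purple hexagon was at (7.0, 3.6) in frame 1 and (5.9, 4.9) in frame 2.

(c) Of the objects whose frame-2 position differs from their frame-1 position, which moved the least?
the green cross

(moved 0.4)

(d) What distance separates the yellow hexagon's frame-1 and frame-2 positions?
0.9

The yellow hexagon moved from (4.0, 1.2) to (3.4, 1.9), a distance of √(0.6² + 0.7²) ≈ 0.9.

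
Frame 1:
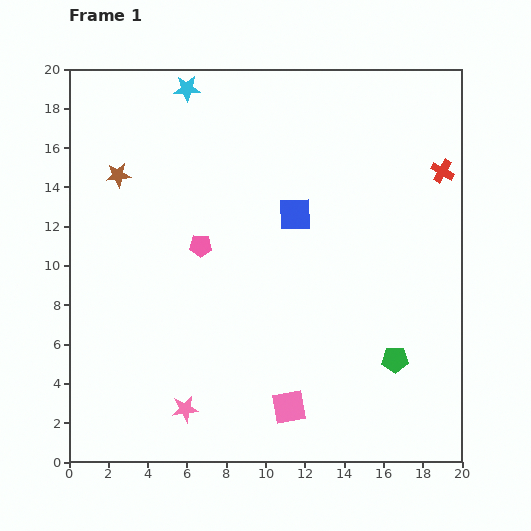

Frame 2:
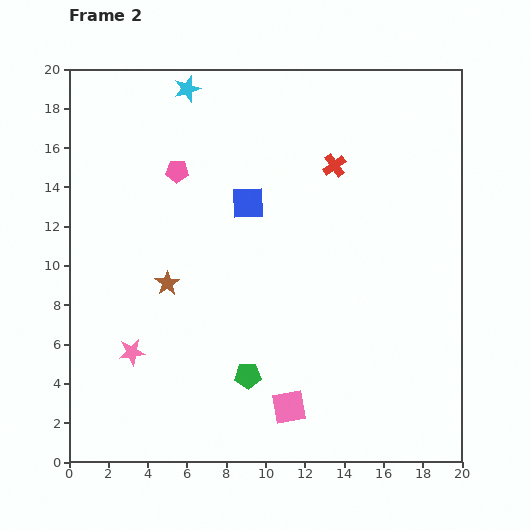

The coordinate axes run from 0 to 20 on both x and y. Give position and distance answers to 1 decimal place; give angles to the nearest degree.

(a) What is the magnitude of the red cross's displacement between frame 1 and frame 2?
5.5

The red cross moved from (19.0, 14.8) to (13.5, 15.1), a distance of √(5.5² + 0.3²) ≈ 5.5.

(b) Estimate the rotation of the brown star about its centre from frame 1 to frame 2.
28° counter-clockwise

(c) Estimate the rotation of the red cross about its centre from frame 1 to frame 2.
24° clockwise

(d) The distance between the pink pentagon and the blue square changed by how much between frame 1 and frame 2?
-1.2

Distance in frame 1: 5.1. Distance in frame 2: 3.9.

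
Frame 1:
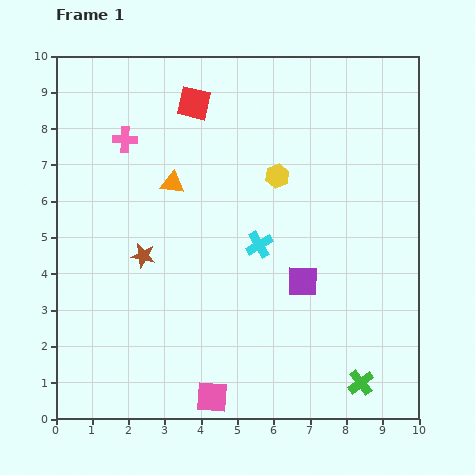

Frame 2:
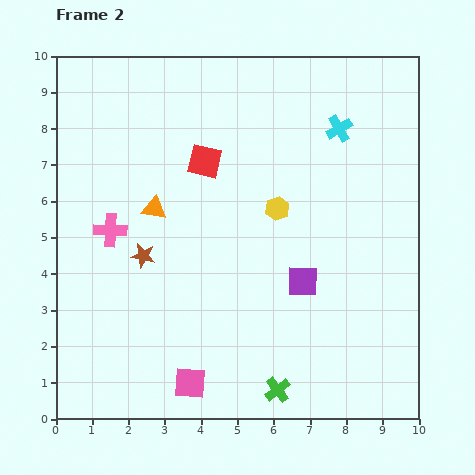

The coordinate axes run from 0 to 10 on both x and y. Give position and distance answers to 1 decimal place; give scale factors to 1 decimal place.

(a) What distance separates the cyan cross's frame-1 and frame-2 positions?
3.9

The cyan cross moved from (5.6, 4.8) to (7.8, 8.0), a distance of √(2.2² + 3.2²) ≈ 3.9.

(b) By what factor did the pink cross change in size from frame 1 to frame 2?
1.3×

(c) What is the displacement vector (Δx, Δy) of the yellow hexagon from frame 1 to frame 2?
(0.0, -0.9)

The yellow hexagon was at (6.1, 6.7) in frame 1 and (6.1, 5.8) in frame 2.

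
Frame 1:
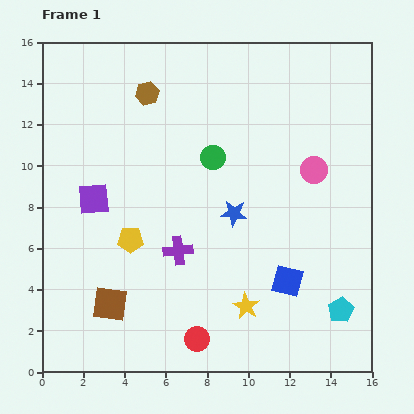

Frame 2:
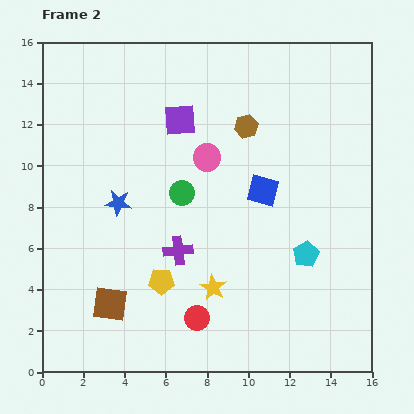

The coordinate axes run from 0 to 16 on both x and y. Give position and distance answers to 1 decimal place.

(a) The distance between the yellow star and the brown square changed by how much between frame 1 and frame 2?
-1.5

Distance in frame 1: 6.6. Distance in frame 2: 5.1.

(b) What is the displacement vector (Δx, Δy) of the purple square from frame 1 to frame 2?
(4.2, 3.8)

The purple square was at (2.5, 8.4) in frame 1 and (6.7, 12.2) in frame 2.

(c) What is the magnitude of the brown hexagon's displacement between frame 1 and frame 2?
5.1

The brown hexagon moved from (5.1, 13.5) to (9.9, 11.9), a distance of √(4.8² + 1.6²) ≈ 5.1.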